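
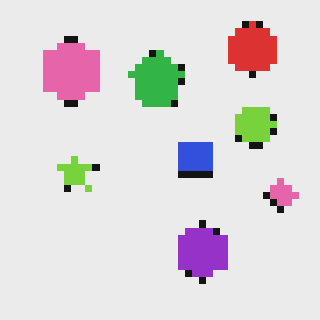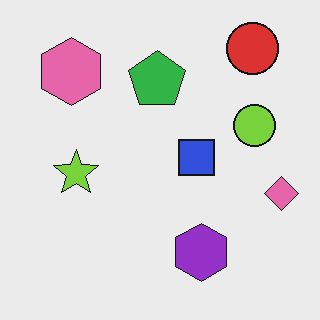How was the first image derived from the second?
This is the original image pixelated into visible square blocks.

Shapes are reduced to large square blocks; fine edges and outlines are lost — a downscale-then-upscale (mosaic) effect.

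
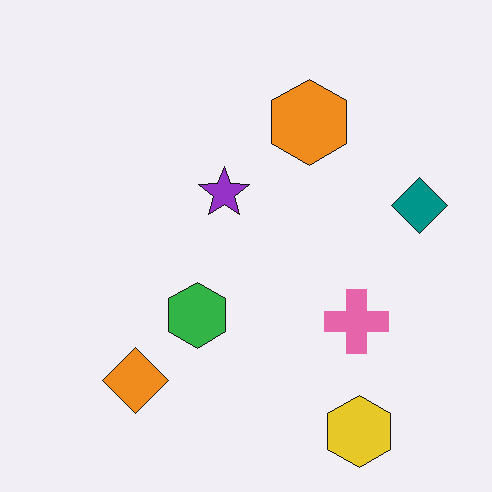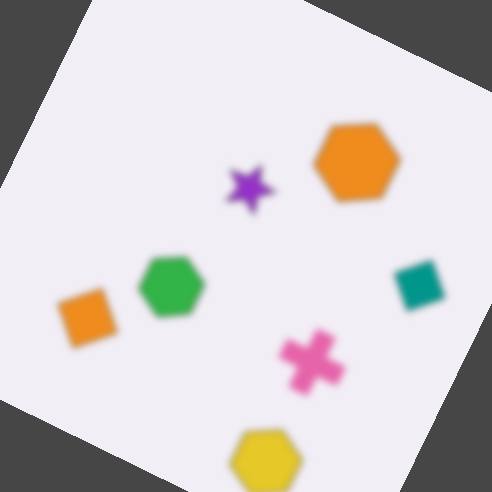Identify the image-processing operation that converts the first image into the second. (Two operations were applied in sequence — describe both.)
The second image is the first moderately blurred, then rotated clockwise by a moderate amount.

Shape edges and outlines are uniformly softened across the whole image. Every shape is tilted by the same angle and the image corners show triangular fill wedges — a whole-image rotation by a non-right angle.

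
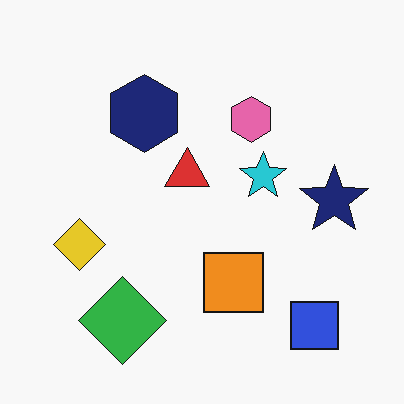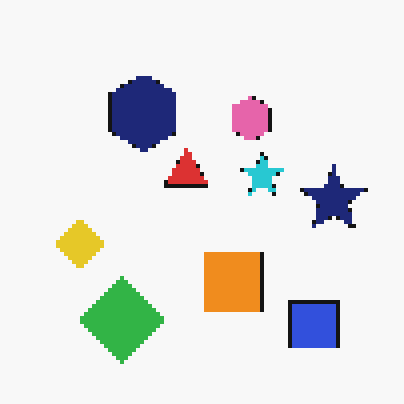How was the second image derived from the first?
It was lightly pixelated (a mild mosaic effect).

Shapes are reduced to large square blocks; fine edges and outlines are lost — a downscale-then-upscale (mosaic) effect.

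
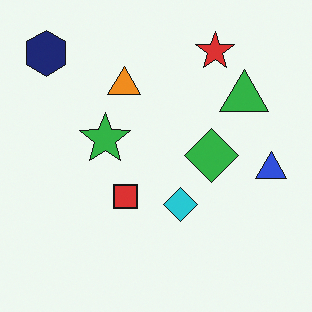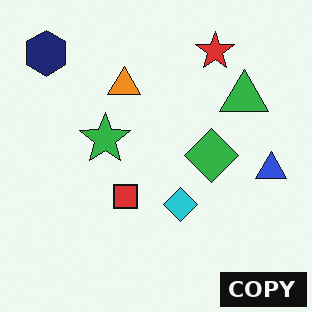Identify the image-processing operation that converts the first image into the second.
The image was watermarked with the text "COPY" in the lower-right corner.

A dark label reading "COPY" appears in the lower-right corner.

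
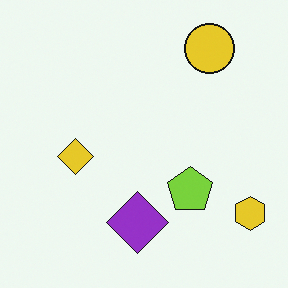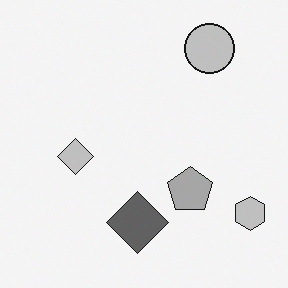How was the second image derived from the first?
The second image is the first converted to grayscale.

All color is removed — every shape is now a shade of grey.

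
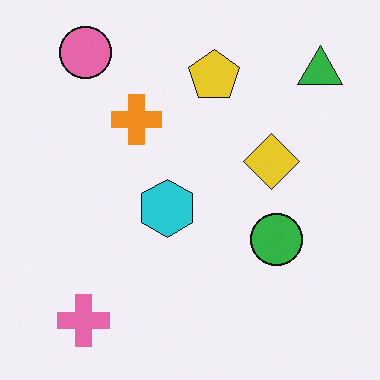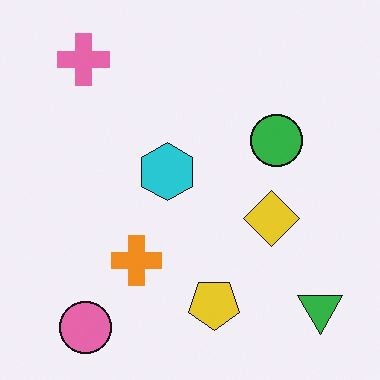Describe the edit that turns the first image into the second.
This is the original image flipped vertically (top ↔ bottom).

The pink circle is in the top-left of the first image and the bottom-left of the second — shapes on opposite sides of the horizontal midline have swapped in a mirror flip.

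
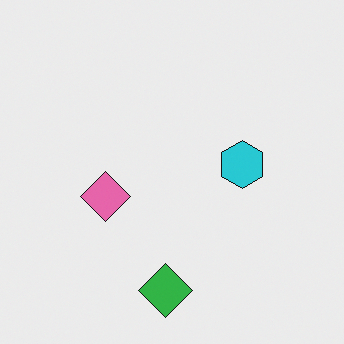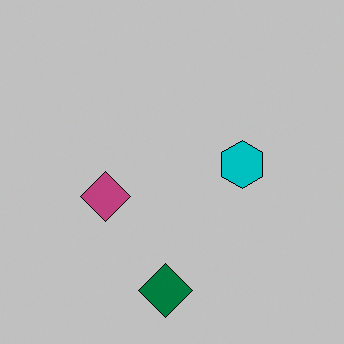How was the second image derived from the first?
The transformation is: aggressively posterized.

Each flat color has snapped to a coarser quantized level — most visibly, the near-white background has dropped to a flat grey.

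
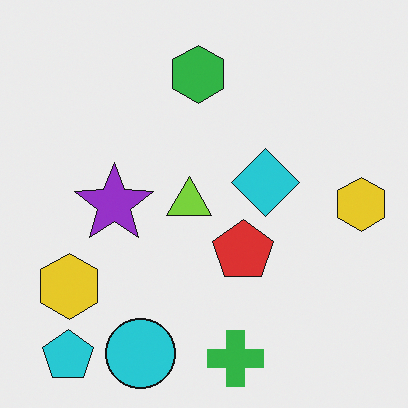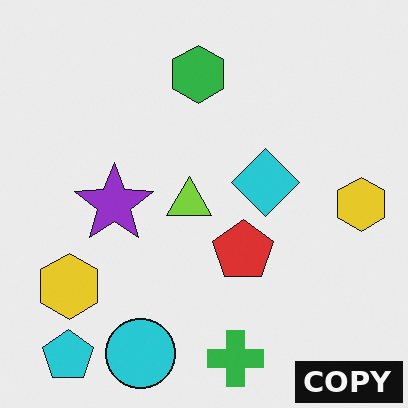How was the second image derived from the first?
The transformation is: watermarked with the text "COPY" in the lower-right corner.

A dark label reading "COPY" appears in the lower-right corner.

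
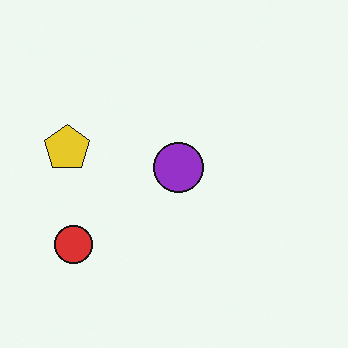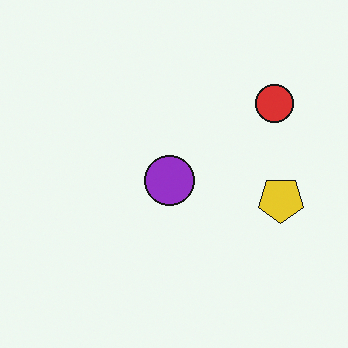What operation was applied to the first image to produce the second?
Rotated 180°.

The red circle sits in the bottom-left of the first image and the top-right of the second — consistent with a whole-image 180° rotation.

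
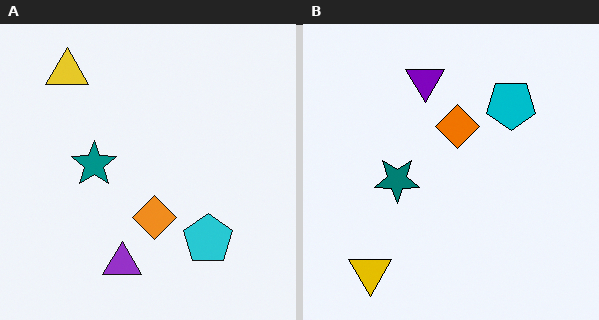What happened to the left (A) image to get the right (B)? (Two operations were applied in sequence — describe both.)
The image was given slightly increased contrast, then flipped vertically (top ↔ bottom).

Tones are pushed away from mid-grey across the whole image — a global contrast change. The yellow triangle is in the top-left of the left (A) image and the bottom-left of the right (B) — shapes on opposite sides of the horizontal midline have swapped in a mirror flip.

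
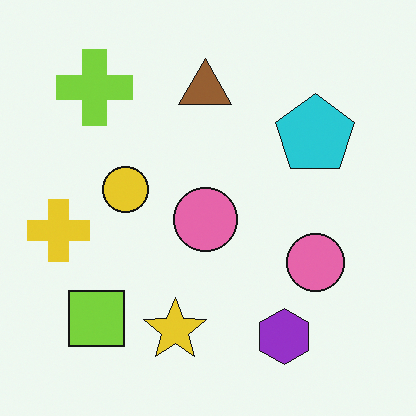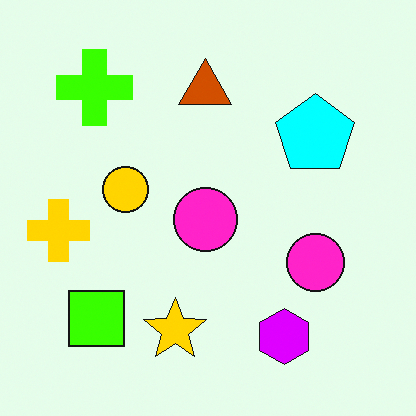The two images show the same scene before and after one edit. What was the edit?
It was made much more vivid (saturation change).

All colors are more vivid — a global saturation change.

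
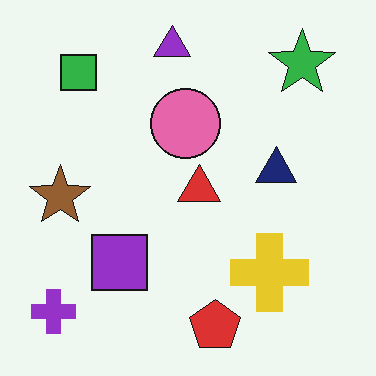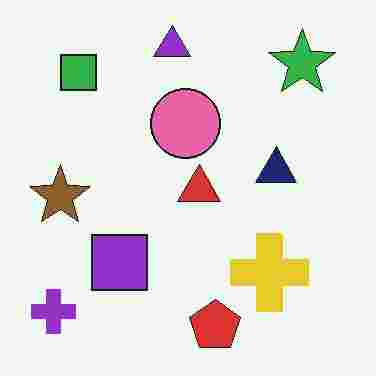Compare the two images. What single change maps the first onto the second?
The second image is the first degraded with heavy JPEG compression.

Blocky 8×8 compression artifacts appear around shape edges and the flat background shows ringing — characteristic JPEG degradation.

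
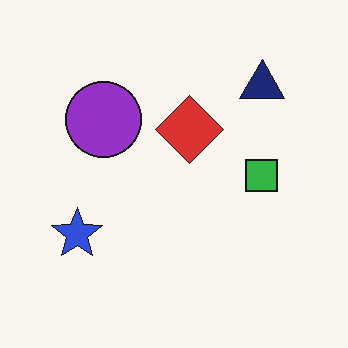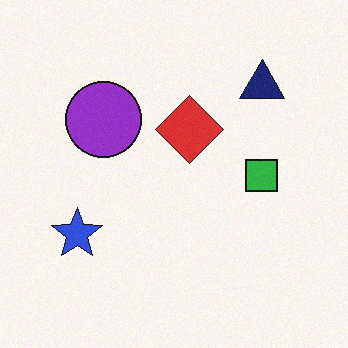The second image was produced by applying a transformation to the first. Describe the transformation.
It was degraded with subtle gaussian noise.

Random speckle covers the whole image, including the flat background.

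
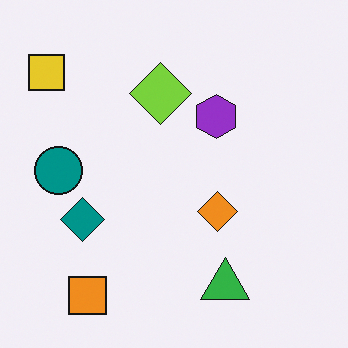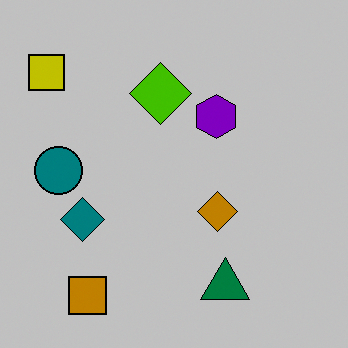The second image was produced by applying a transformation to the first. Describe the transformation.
The second image is the first aggressively posterized.

Each flat color has snapped to a coarser quantized level — most visibly, the near-white background has dropped to a flat grey.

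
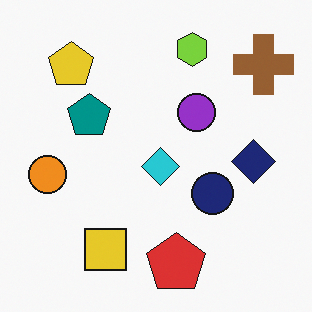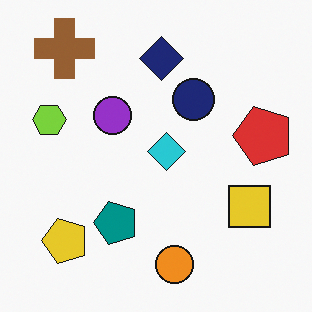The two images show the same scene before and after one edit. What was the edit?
The transformation is: rotated 90° counter-clockwise.

The brown cross sits in the top-right of the first image and the top-left of the second — consistent with a whole-image 90° counter-clockwise rotation.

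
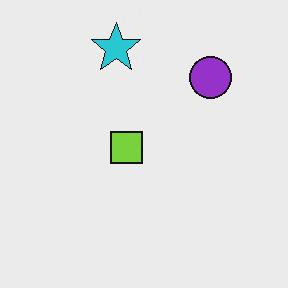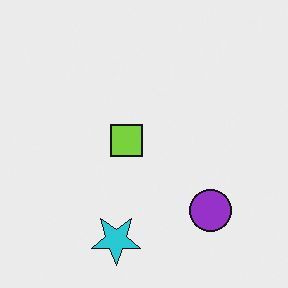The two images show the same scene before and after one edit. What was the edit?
The transformation is: flipped vertically (top ↔ bottom).

The cyan star is in the top of the first image and the bottom of the second — shapes on opposite sides of the horizontal midline have swapped in a mirror flip.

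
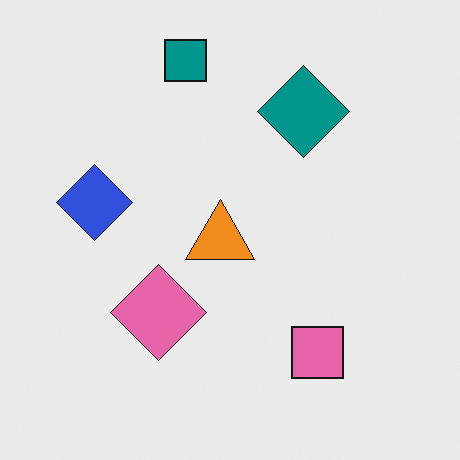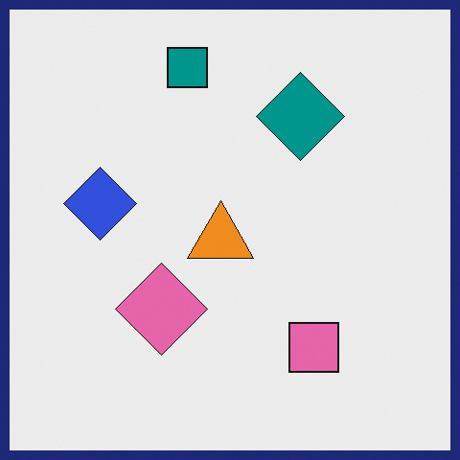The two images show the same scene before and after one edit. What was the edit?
Framed with a navy border.

A solid navy frame runs around the edge of the second image, with the content slightly shrunk inside it.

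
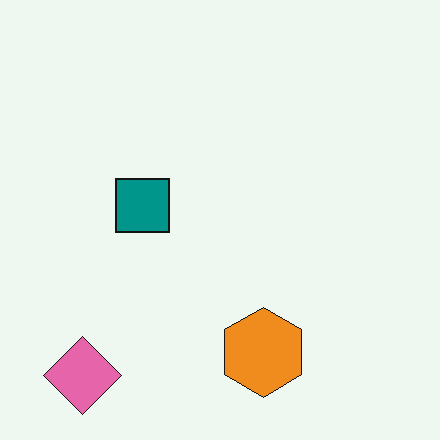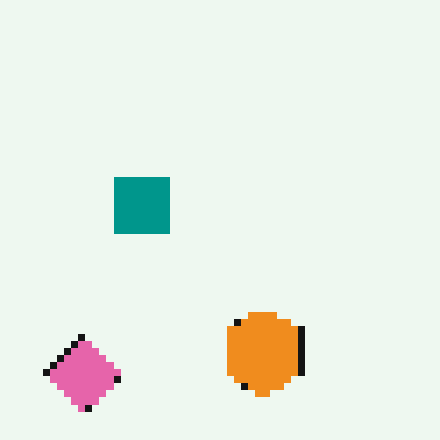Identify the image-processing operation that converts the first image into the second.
The transformation is: pixelated into visible square blocks.

Shapes are reduced to large square blocks; fine edges and outlines are lost — a downscale-then-upscale (mosaic) effect.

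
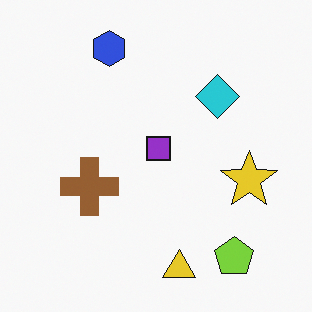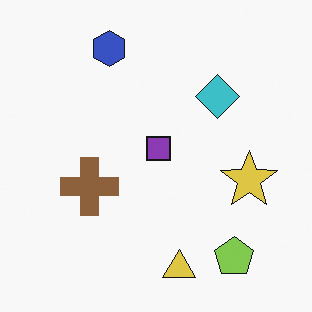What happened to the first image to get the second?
The transformation is: slightly desaturated.

All colors are more muted and greyish — a global saturation change.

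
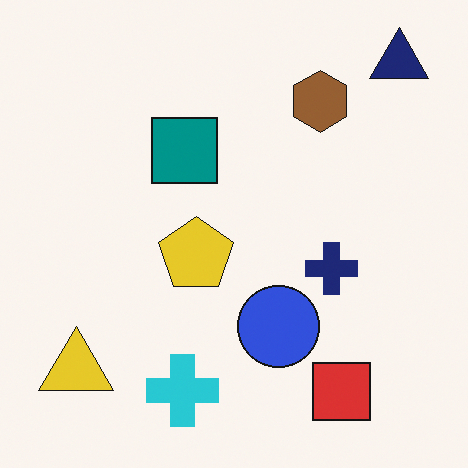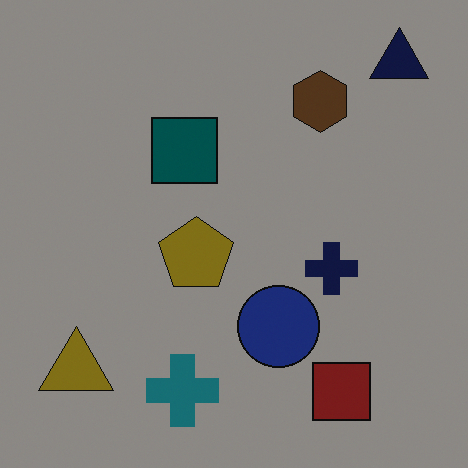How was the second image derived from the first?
The image was substantially darkened.

Every pixel — background and shapes alike — is uniformly darkened.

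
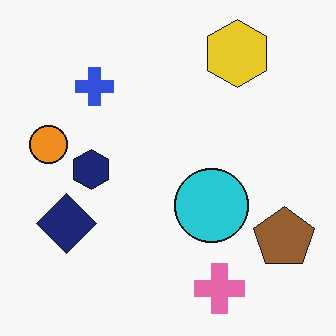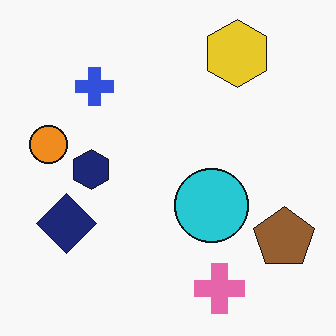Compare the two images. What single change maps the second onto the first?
The first image is the second JPEG-compressed with visible artifacts.

Blocky 8×8 compression artifacts appear around shape edges and the flat background shows ringing — characteristic JPEG degradation.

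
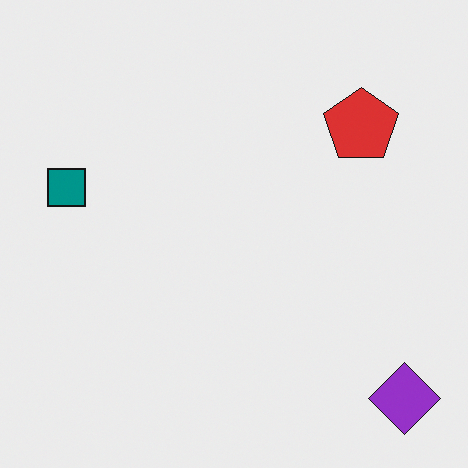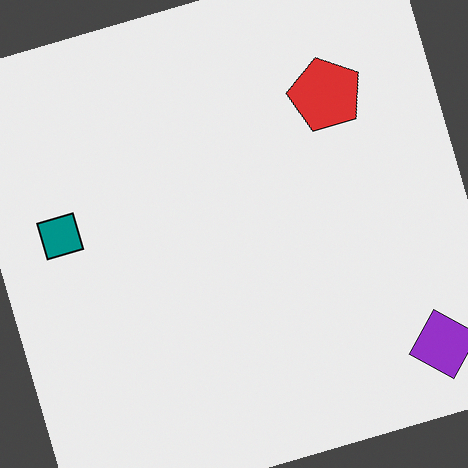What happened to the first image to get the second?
The transformation is: rotated counter-clockwise by a moderate amount.

Every shape is tilted by the same angle and the image corners show triangular fill wedges — a whole-image rotation by a non-right angle.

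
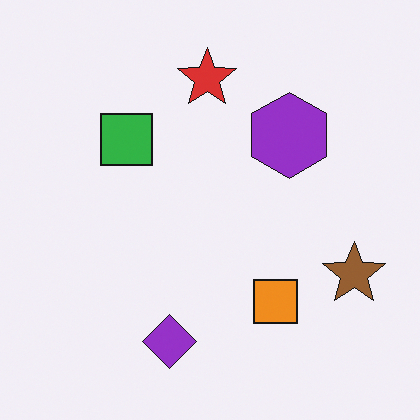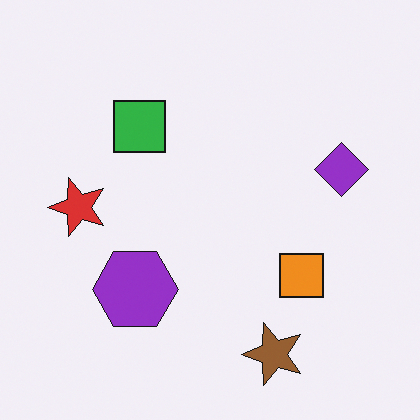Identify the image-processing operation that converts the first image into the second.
This is the original image transposed (reflected across the top-left ↔ bottom-right diagonal).

Shapes have swapped their row and column positions — what was in the top-right is now in the bottom-left — a diagonal reflection.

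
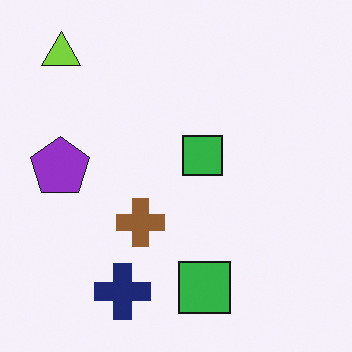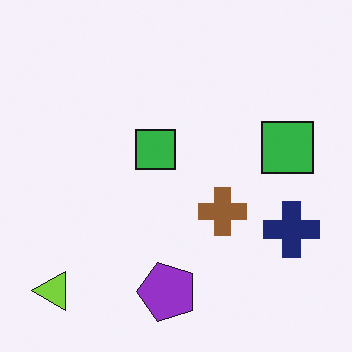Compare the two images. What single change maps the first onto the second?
The image was rotated 90° counter-clockwise.

The lime triangle sits in the top-left of the first image and the bottom-left of the second — consistent with a whole-image 90° counter-clockwise rotation.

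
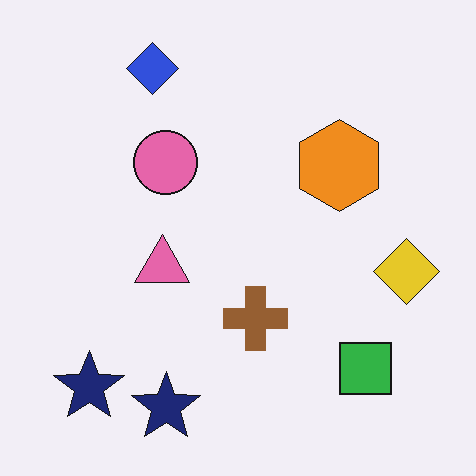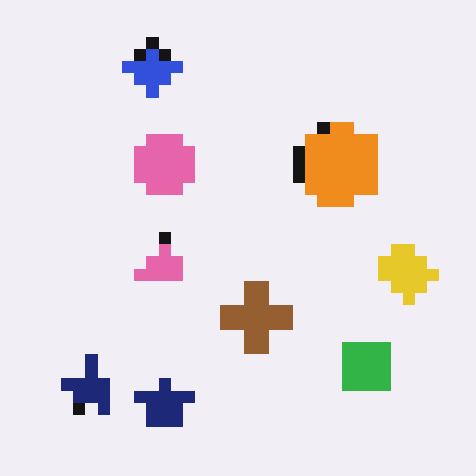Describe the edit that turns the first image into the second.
This is the original image coarsely pixelated.

Shapes are reduced to large square blocks; fine edges and outlines are lost — a downscale-then-upscale (mosaic) effect.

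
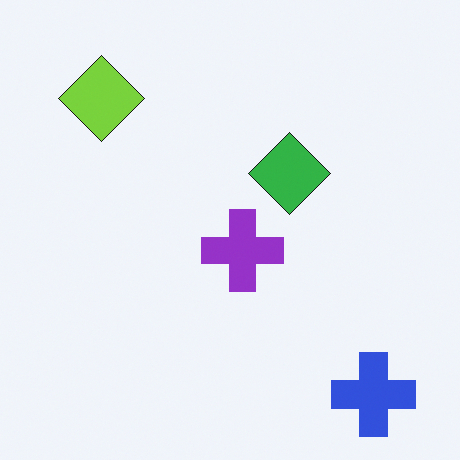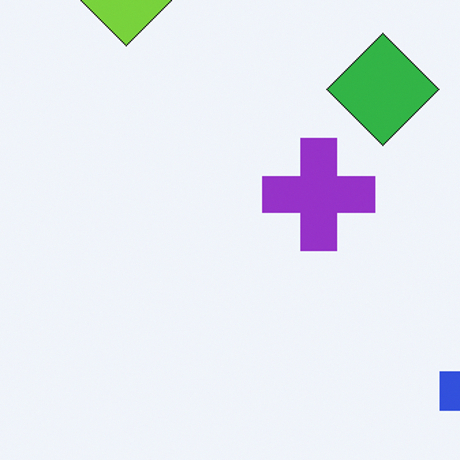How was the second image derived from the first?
Cropped to a modestly smaller region and rescaled.

The visible shapes are larger and the field of view is narrower; shapes near the original edges may be partly or wholly outside the frame — a crop-and-rescale.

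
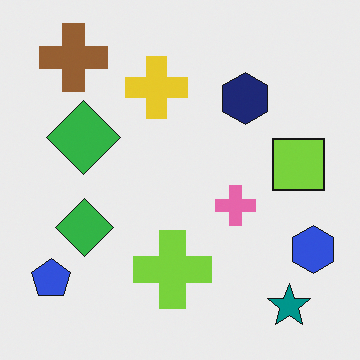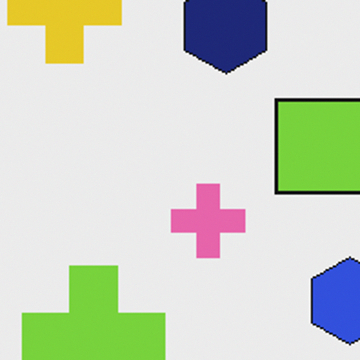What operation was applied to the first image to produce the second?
The transformation is: cropped tightly and scaled back up.

The visible shapes are larger and the field of view is narrower; shapes near the original edges may be partly or wholly outside the frame — a crop-and-rescale.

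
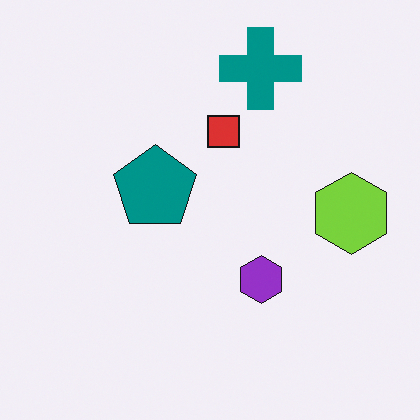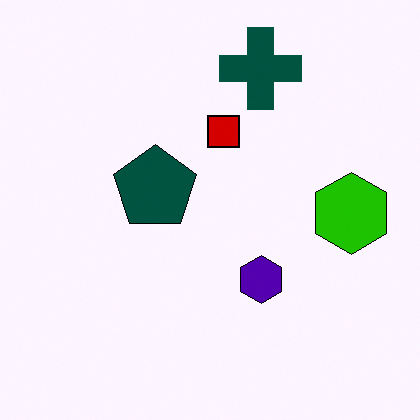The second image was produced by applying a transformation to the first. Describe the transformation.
The second image is the first given much higher contrast.

Tones are pushed away from mid-grey across the whole image — a global contrast change.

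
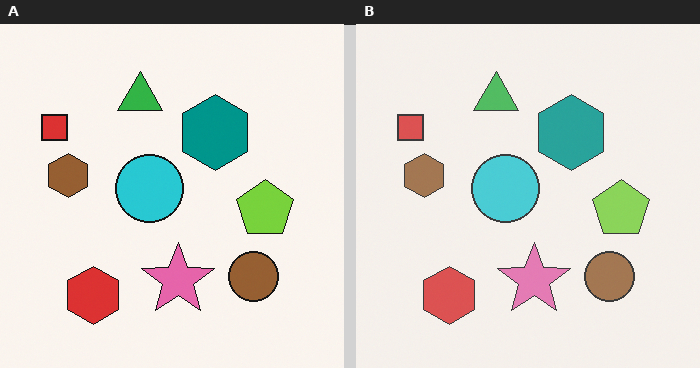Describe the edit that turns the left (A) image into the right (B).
Given slightly reduced contrast.

Tones are pushed toward mid-grey across the whole image — a global contrast change.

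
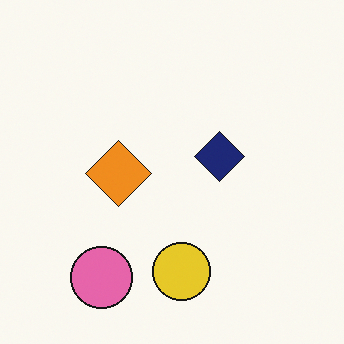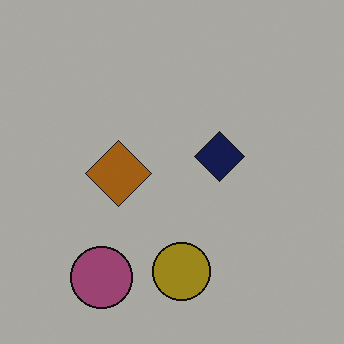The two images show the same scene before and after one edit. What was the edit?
This is the original image noticeably darkened.

Every pixel — background and shapes alike — is uniformly darkened.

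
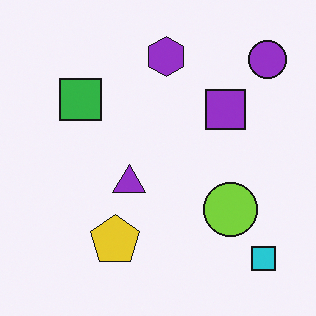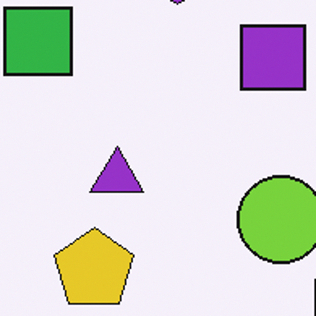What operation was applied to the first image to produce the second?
The image was cropped to a noticeably smaller region and rescaled.

The visible shapes are larger and the field of view is narrower; shapes near the original edges may be partly or wholly outside the frame — a crop-and-rescale.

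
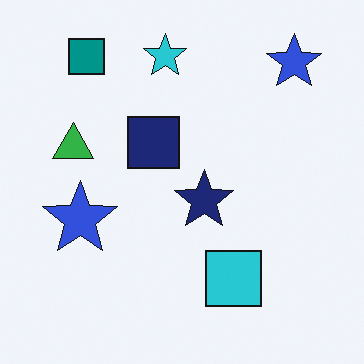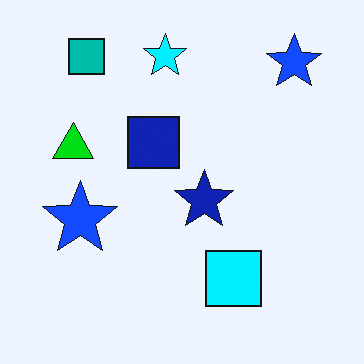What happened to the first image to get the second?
This is the original image made much more vivid (saturation change).

All colors are more vivid — a global saturation change.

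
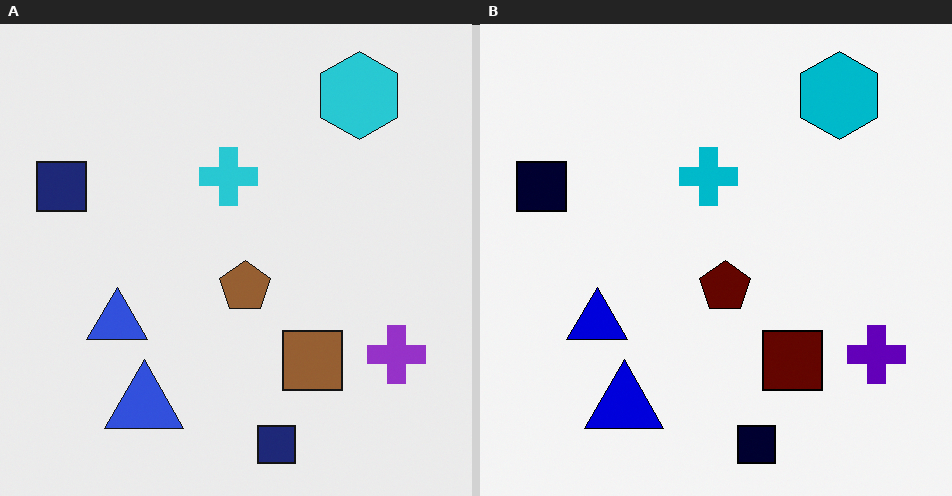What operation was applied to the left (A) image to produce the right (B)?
This is the original image boosted in contrast.

Tones are pushed away from mid-grey across the whole image — a global contrast change.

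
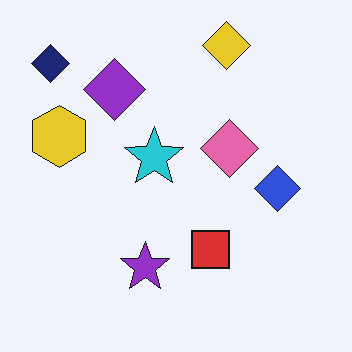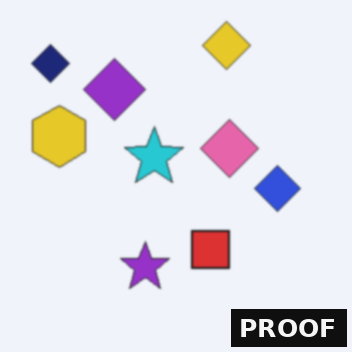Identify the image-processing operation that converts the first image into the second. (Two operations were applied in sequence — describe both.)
The second image is the first lightly blurred, then watermarked with the text "PROOF" in the lower-right corner.

Shape edges and outlines are uniformly softened across the whole image. A dark label reading "PROOF" appears in the lower-right corner.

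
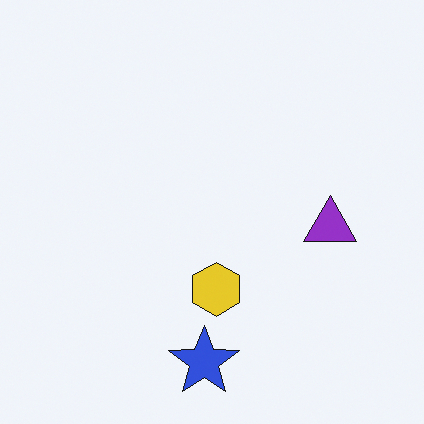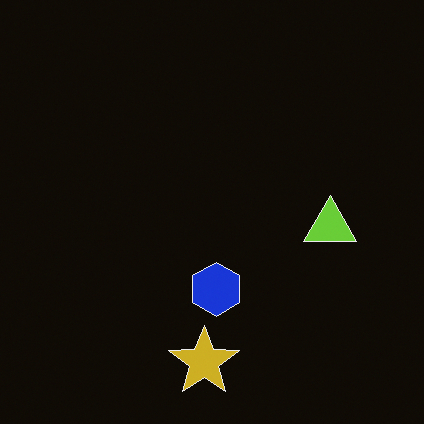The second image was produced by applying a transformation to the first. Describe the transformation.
The transformation is: color-inverted (negative).

The light background has become dark and every shape's color is its complement — a photographic negative.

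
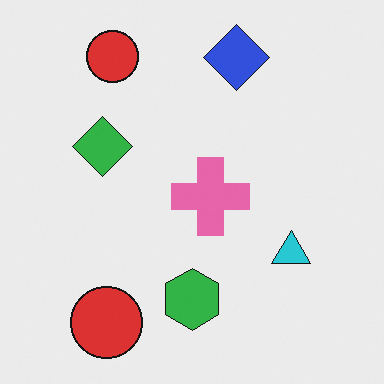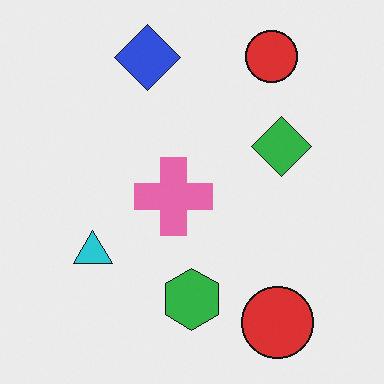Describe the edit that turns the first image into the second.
The transformation is: flipped horizontally (left ↔ right).

The cyan triangle is in the right of the first image and the left of the second — shapes on opposite sides of the vertical midline have swapped in a mirror flip.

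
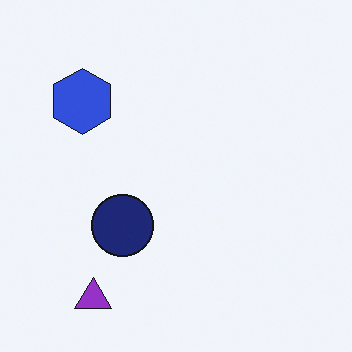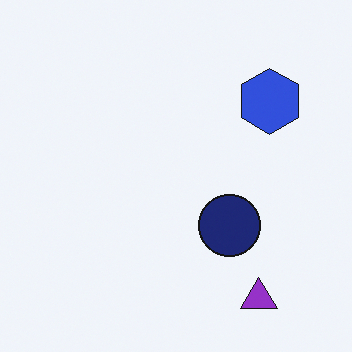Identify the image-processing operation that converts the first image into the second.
Flipped horizontally (left ↔ right).

The blue hexagon is in the top-left of the first image and the top-right of the second — shapes on opposite sides of the vertical midline have swapped in a mirror flip.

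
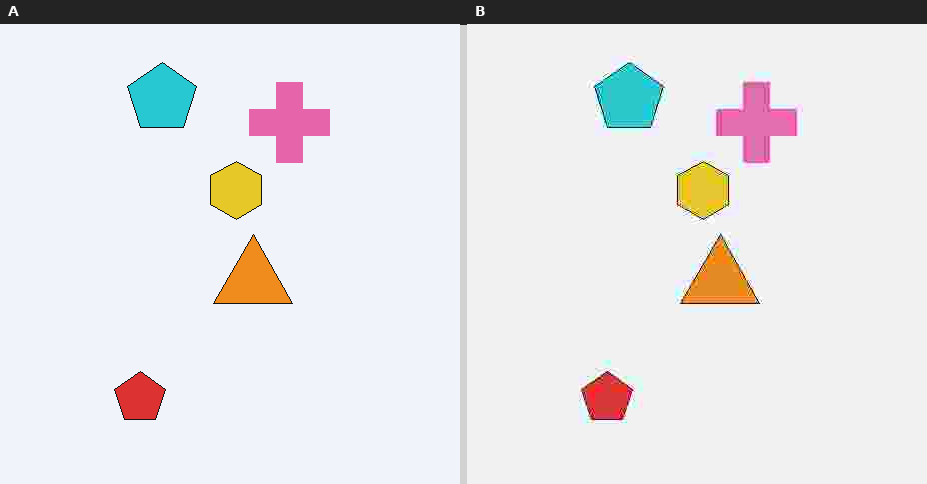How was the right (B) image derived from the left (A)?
The transformation is: heavily JPEG-compressed with obvious blocking artifacts.

Blocky 8×8 compression artifacts appear around shape edges and the flat background shows ringing — characteristic JPEG degradation.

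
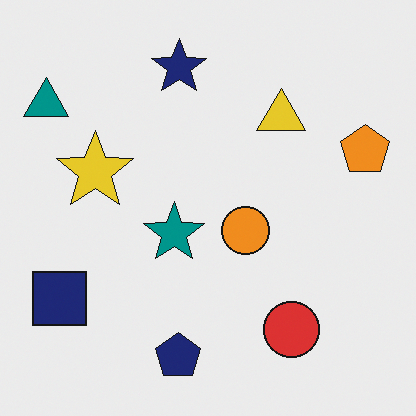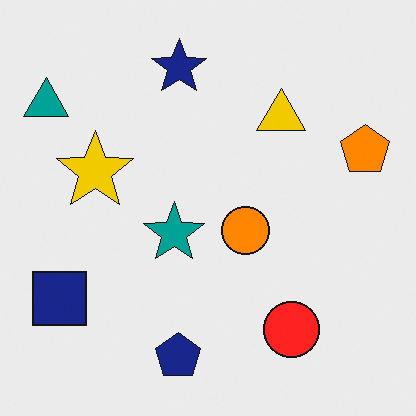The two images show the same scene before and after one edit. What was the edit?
This is the original image slightly oversaturated.

All colors are more vivid — a global saturation change.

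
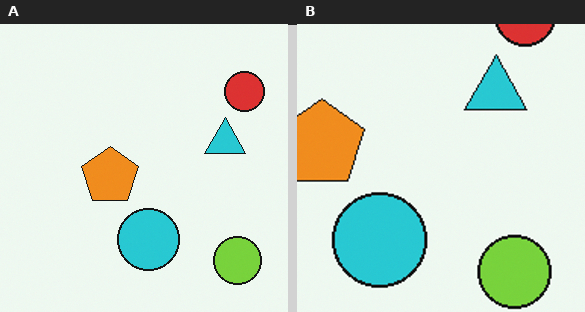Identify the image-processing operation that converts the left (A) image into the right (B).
This is the original image cropped slightly and scaled back up.

The visible shapes are larger and the field of view is narrower; shapes near the original edges may be partly or wholly outside the frame — a crop-and-rescale.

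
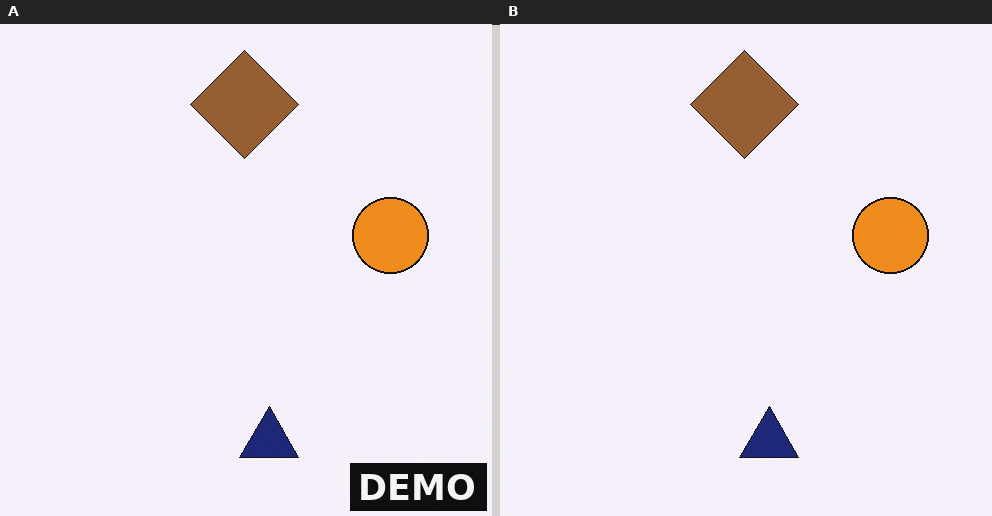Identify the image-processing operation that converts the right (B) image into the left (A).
This is the original image watermarked with the text "DEMO" in the lower-right corner.

A dark label reading "DEMO" appears in the lower-right corner.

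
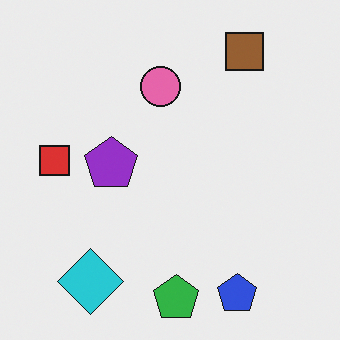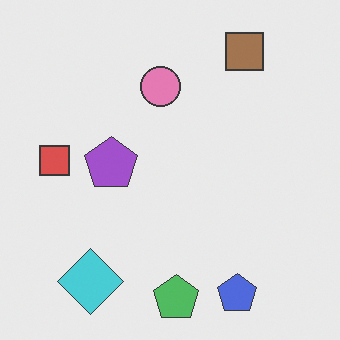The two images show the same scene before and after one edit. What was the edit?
This is the original image given slightly reduced contrast.

Tones are pushed toward mid-grey across the whole image — a global contrast change.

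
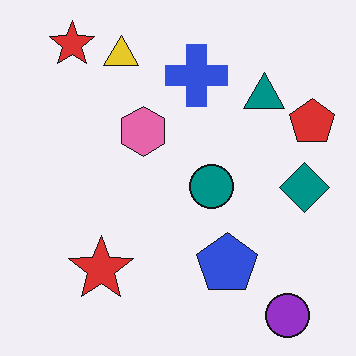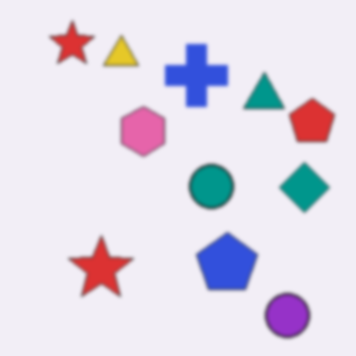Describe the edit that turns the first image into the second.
The image was lightly blurred.

Shape edges and outlines are uniformly softened across the whole image.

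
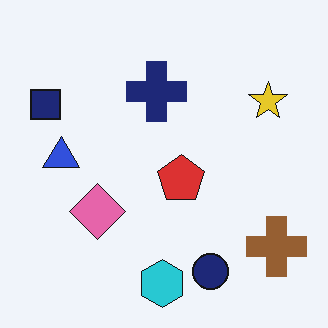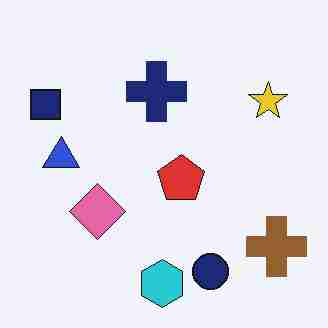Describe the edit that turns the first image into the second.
The image was degraded with heavy JPEG compression.

Blocky 8×8 compression artifacts appear around shape edges and the flat background shows ringing — characteristic JPEG degradation.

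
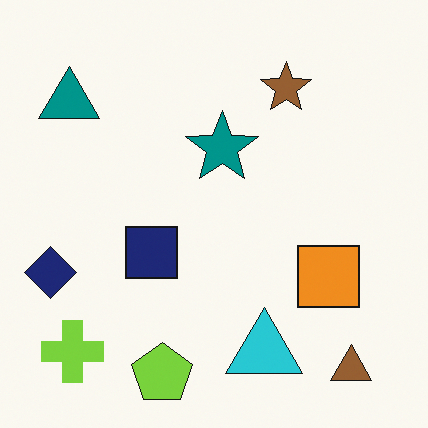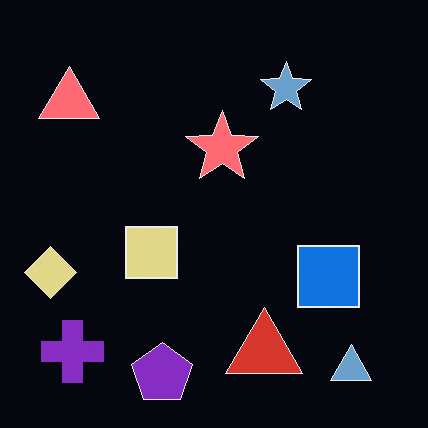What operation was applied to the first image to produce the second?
The transformation is: color-inverted (negative).

The light background has become dark and every shape's color is its complement — a photographic negative.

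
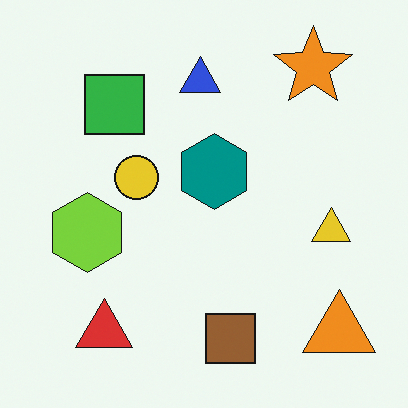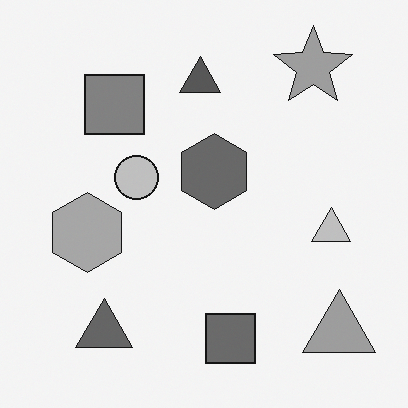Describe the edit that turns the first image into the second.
The second image is the first converted to grayscale.

All color is removed — every shape is now a shade of grey.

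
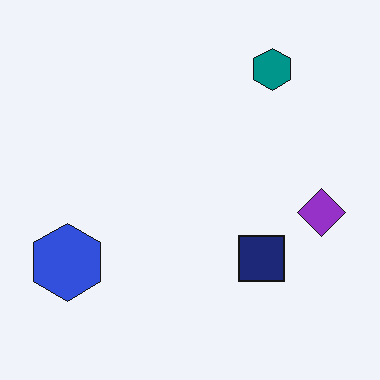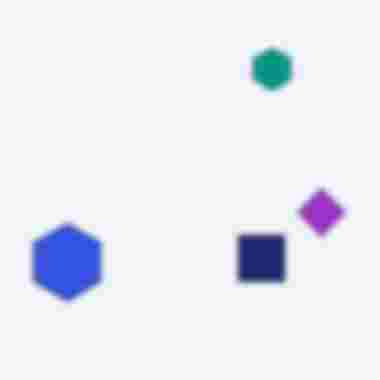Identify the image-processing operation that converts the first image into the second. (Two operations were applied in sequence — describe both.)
The second image is the first noticeably gaussian-blurred, then degraded with heavy JPEG compression.

Shape edges and outlines are uniformly softened across the whole image. Blocky 8×8 compression artifacts appear around shape edges and the flat background shows ringing — characteristic JPEG degradation.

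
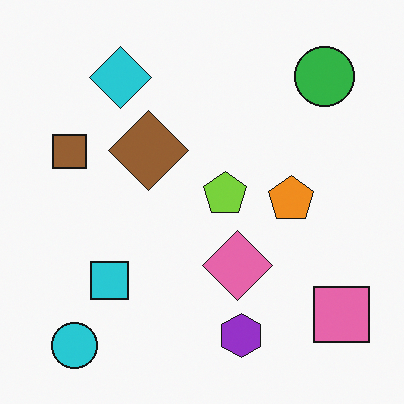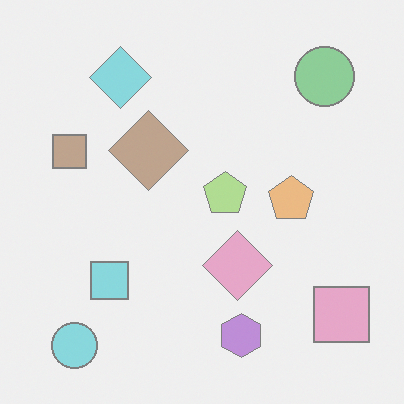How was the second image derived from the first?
The second image is the first given much lower contrast.

Tones are pushed toward mid-grey across the whole image — a global contrast change.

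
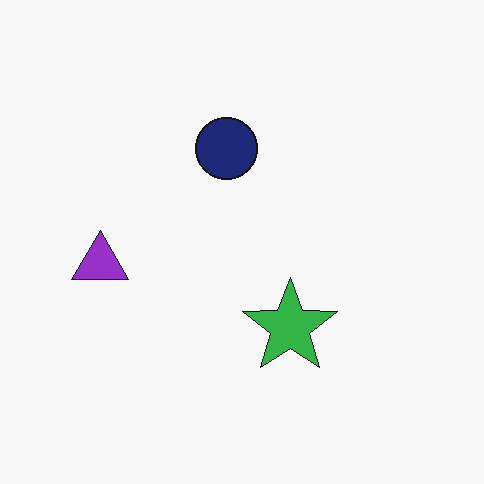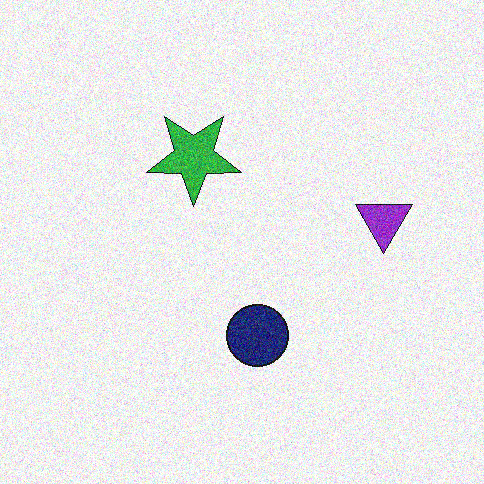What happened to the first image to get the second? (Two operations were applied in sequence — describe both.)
Rotated 180°, then degraded with moderate additive noise.

The purple triangle sits in the left of the first image and the right of the second — consistent with a whole-image 180° rotation. Random speckle covers the whole image, including the flat background.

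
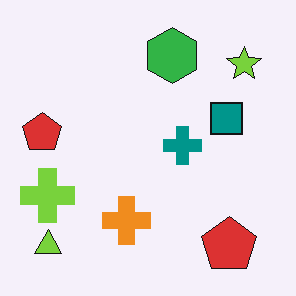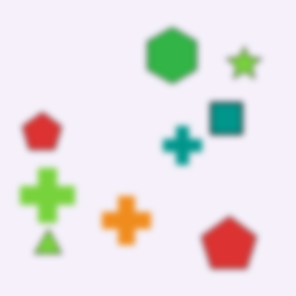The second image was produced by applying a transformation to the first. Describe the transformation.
This is the original image noticeably gaussian-blurred.

Shape edges and outlines are uniformly softened across the whole image.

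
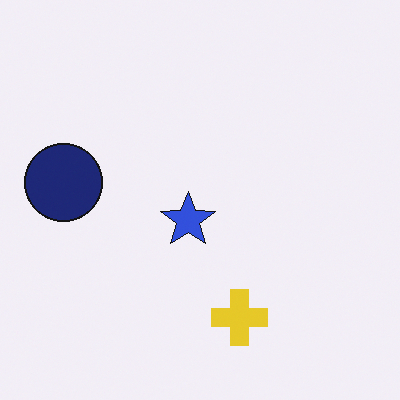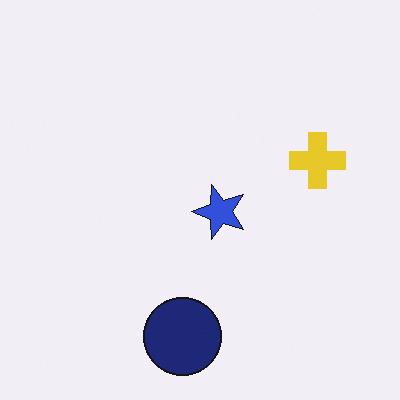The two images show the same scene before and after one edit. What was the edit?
It was rotated 90° counter-clockwise.

The navy circle sits in the left of the first image and the bottom of the second — consistent with a whole-image 90° counter-clockwise rotation.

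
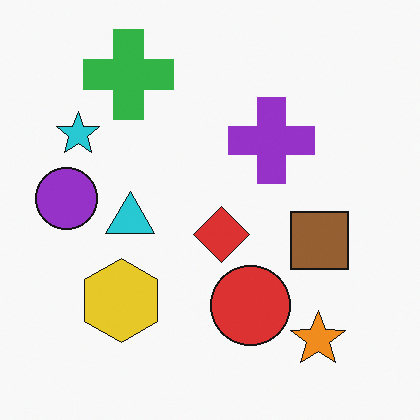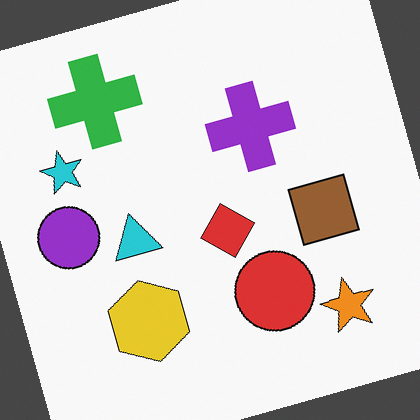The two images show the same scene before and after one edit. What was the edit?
It was rotated counter-clockwise by a clearly visible amount.

Every shape is tilted by the same angle and the image corners show triangular fill wedges — a whole-image rotation by a non-right angle.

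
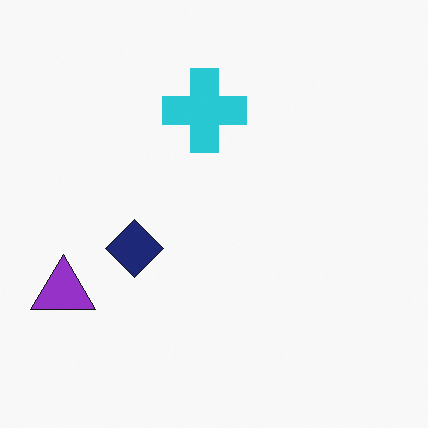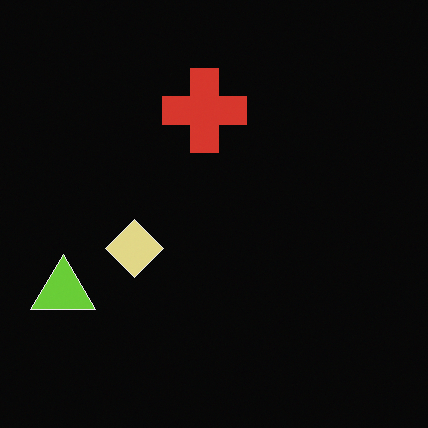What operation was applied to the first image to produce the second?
The transformation is: color-inverted (negative).

The light background has become dark and every shape's color is its complement — a photographic negative.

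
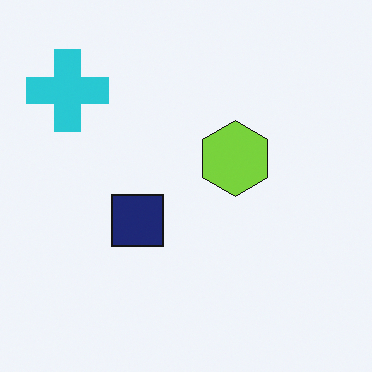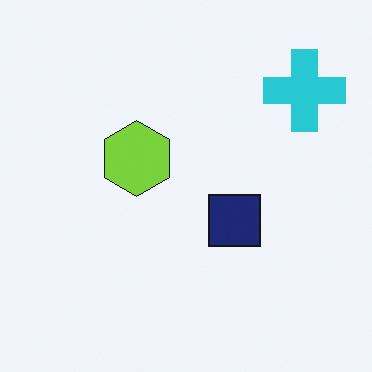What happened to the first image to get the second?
The second image is the first flipped horizontally (left ↔ right).

The cyan cross is in the top-left of the first image and the top-right of the second — shapes on opposite sides of the vertical midline have swapped in a mirror flip.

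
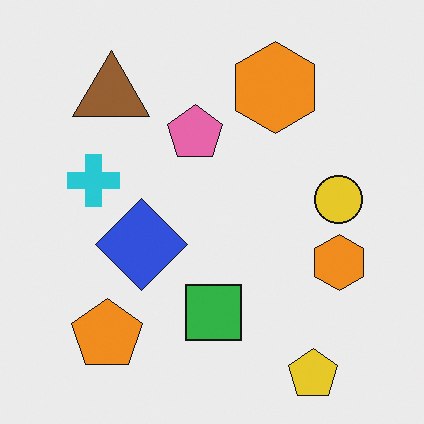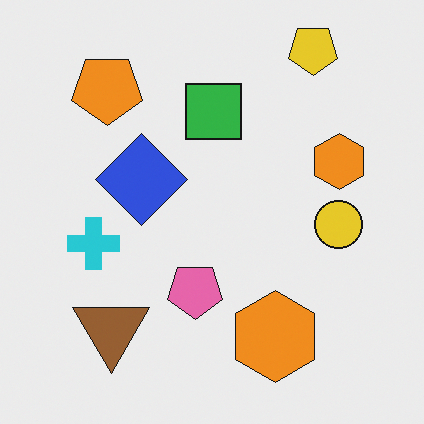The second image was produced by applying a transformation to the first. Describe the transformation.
The second image is the first flipped vertically (top ↔ bottom).

The yellow pentagon is in the bottom-right of the first image and the top-right of the second — shapes on opposite sides of the horizontal midline have swapped in a mirror flip.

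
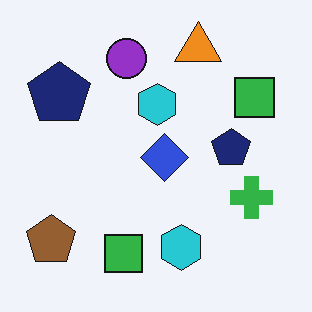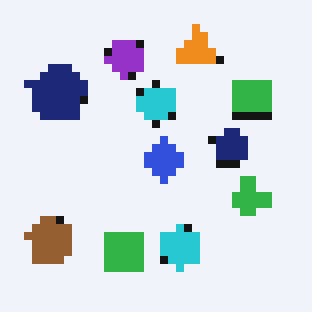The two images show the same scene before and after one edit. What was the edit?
It was moderately pixelated.

Shapes are reduced to large square blocks; fine edges and outlines are lost — a downscale-then-upscale (mosaic) effect.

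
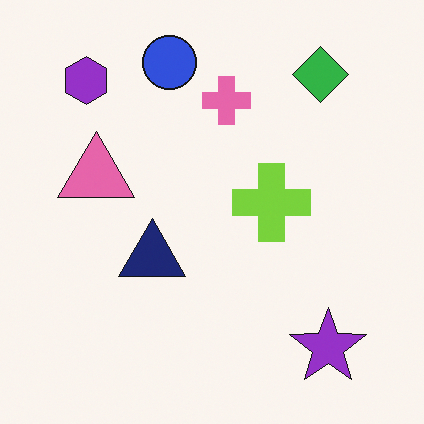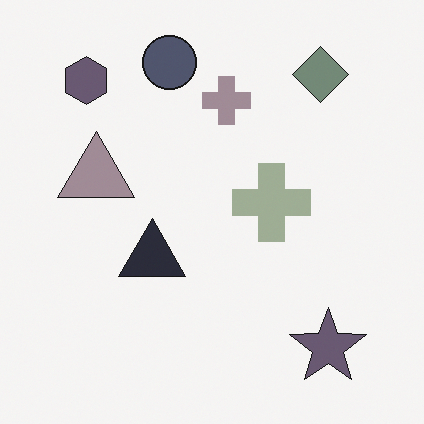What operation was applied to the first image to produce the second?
The second image is the first made much more muted (saturation change).

All colors are more muted and greyish — a global saturation change.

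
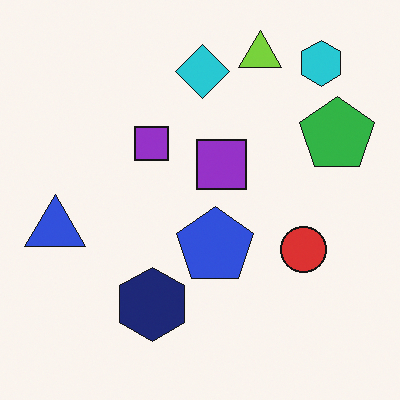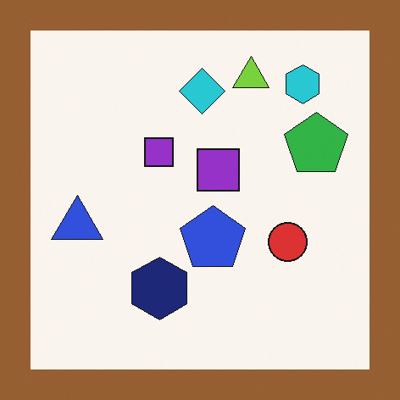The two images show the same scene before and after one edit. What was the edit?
The second image is the first framed with a brown border.

A solid brown frame runs around the edge of the second image, with the content slightly shrunk inside it.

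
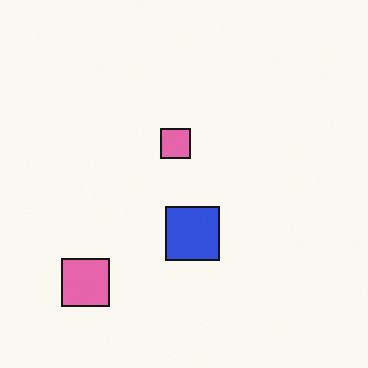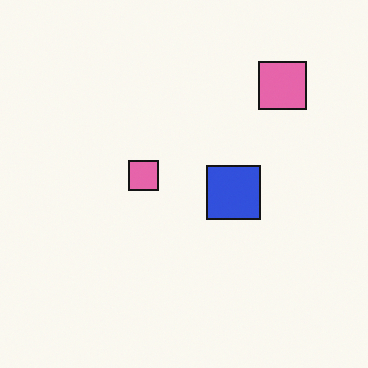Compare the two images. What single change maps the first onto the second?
The image was transposed (reflected across the top-left ↔ bottom-right diagonal).

Shapes have swapped their row and column positions — what was in the top-right is now in the bottom-left — a diagonal reflection.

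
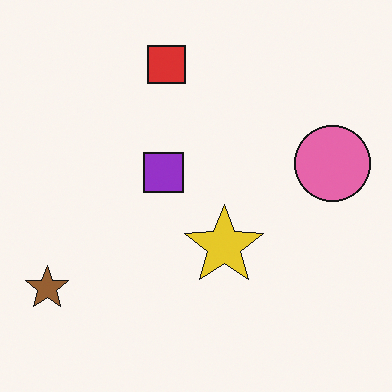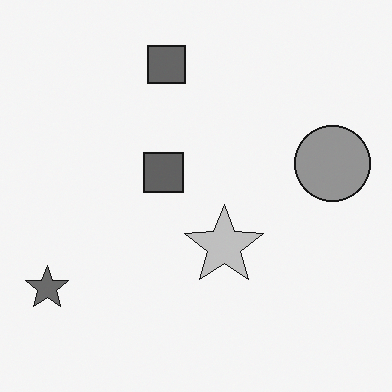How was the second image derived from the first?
The image was converted to grayscale.

All color is removed — every shape is now a shade of grey.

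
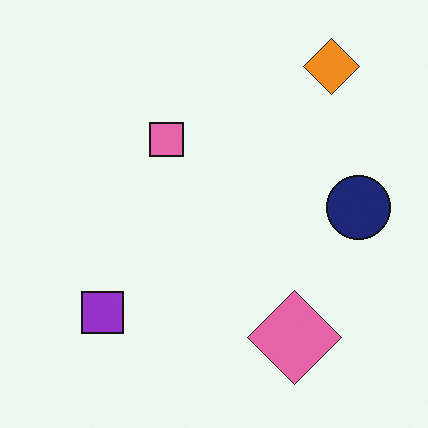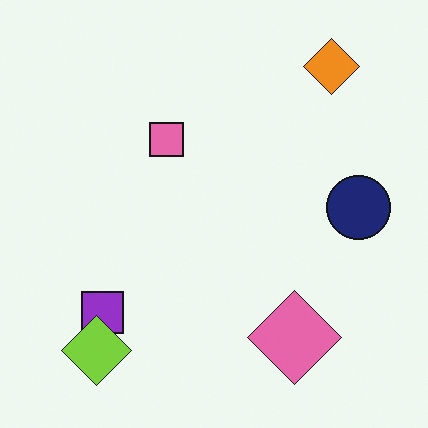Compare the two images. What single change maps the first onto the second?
It was overlaid with an additional lime diamond.

A lime diamond appears in the second image that is absent from the first.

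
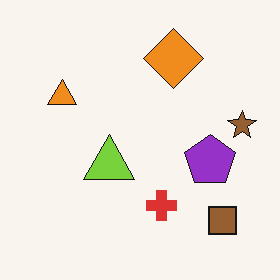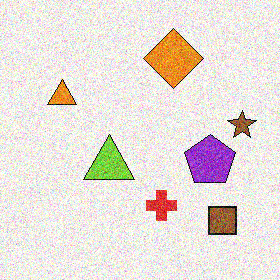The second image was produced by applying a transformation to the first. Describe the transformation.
Degraded with heavy additive noise.

Random speckle covers the whole image, including the flat background.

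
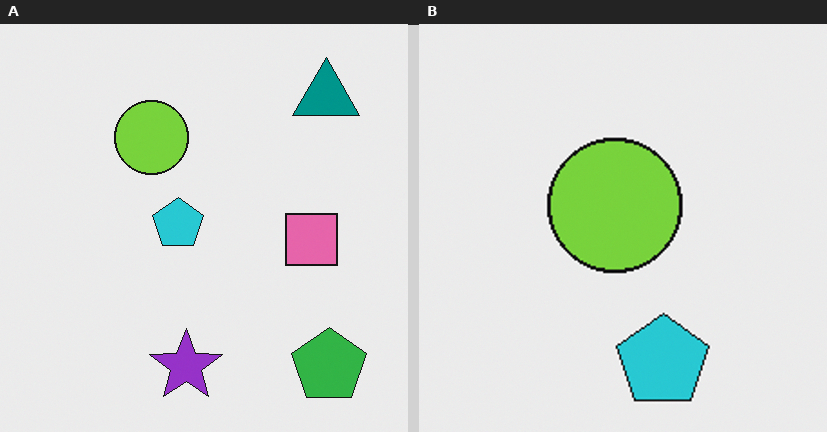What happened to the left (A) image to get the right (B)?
This is the original image cropped to a noticeably smaller region and rescaled.

The visible shapes are larger and the field of view is narrower; shapes near the original edges may be partly or wholly outside the frame — a crop-and-rescale.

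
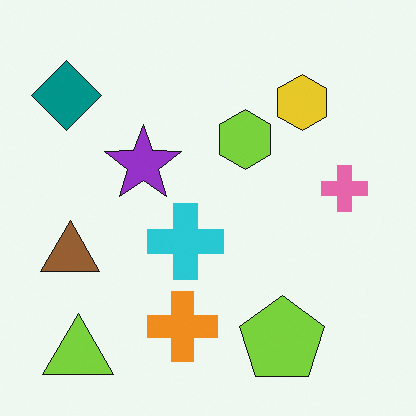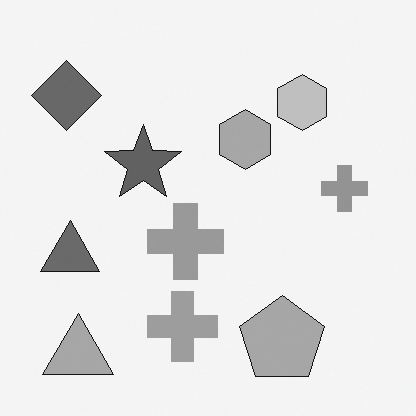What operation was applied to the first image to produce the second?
The transformation is: converted to grayscale.

All color is removed — every shape is now a shade of grey.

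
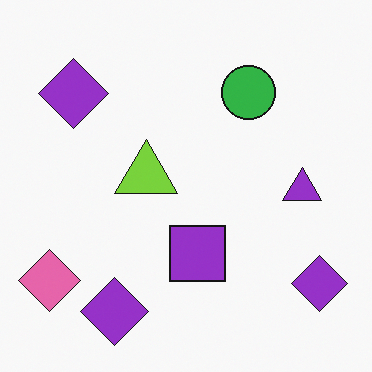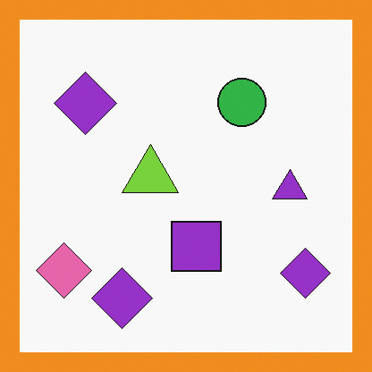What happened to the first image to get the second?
The image was framed with a orange border.

A solid orange frame runs around the edge of the second image, with the content slightly shrunk inside it.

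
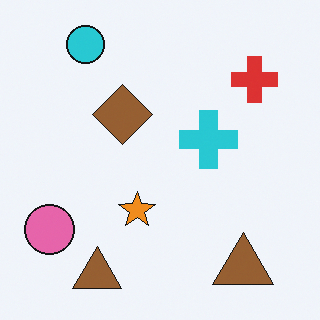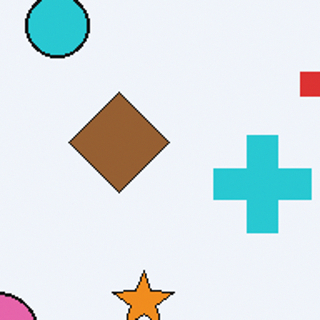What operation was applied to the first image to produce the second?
The transformation is: cropped to a noticeably smaller region and rescaled.

The visible shapes are larger and the field of view is narrower; shapes near the original edges may be partly or wholly outside the frame — a crop-and-rescale.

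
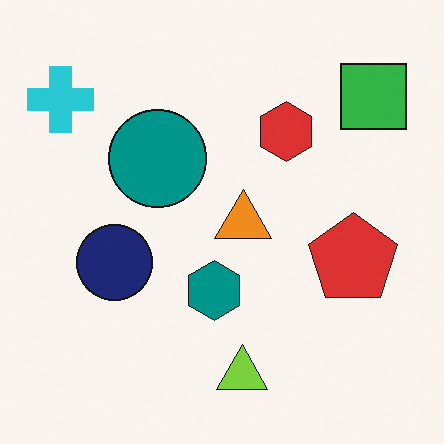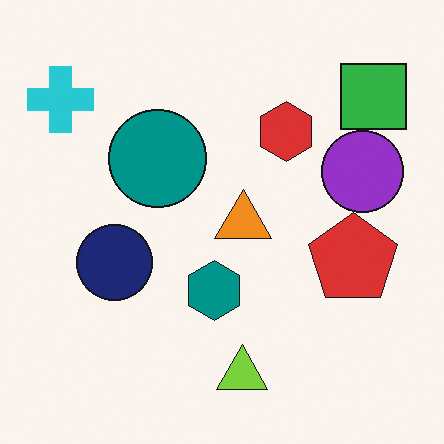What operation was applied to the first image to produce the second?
This is the original image overlaid with an additional purple circle.

A purple circle appears in the second image that is absent from the first.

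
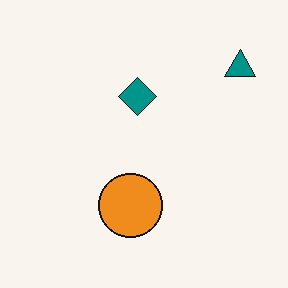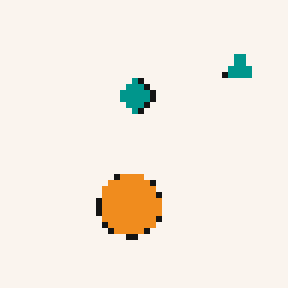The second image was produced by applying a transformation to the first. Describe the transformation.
The transformation is: pixelated into visible square blocks.

Shapes are reduced to large square blocks; fine edges and outlines are lost — a downscale-then-upscale (mosaic) effect.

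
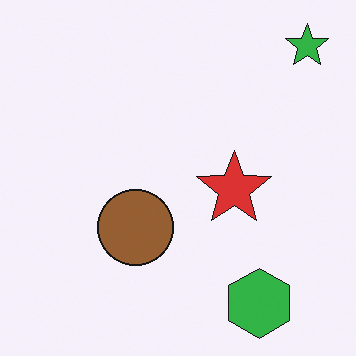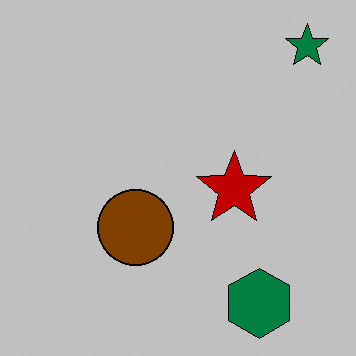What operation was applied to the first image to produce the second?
This is the original image heavily posterized to just a handful of flat colors.

Each flat color has snapped to a coarser quantized level — most visibly, the near-white background has dropped to a flat grey.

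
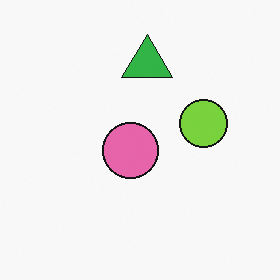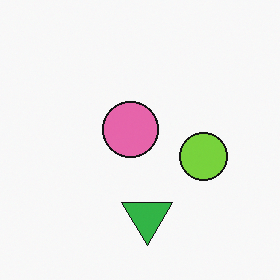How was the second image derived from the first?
The second image is the first flipped vertically (top ↔ bottom).

The green triangle is in the top of the first image and the bottom of the second — shapes on opposite sides of the horizontal midline have swapped in a mirror flip.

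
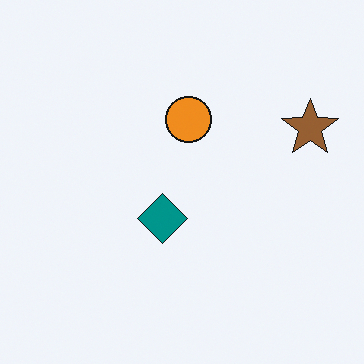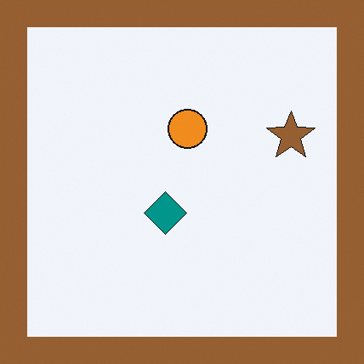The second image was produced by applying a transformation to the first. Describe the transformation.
The second image is the first framed with a brown border.

A solid brown frame runs around the edge of the second image, with the content slightly shrunk inside it.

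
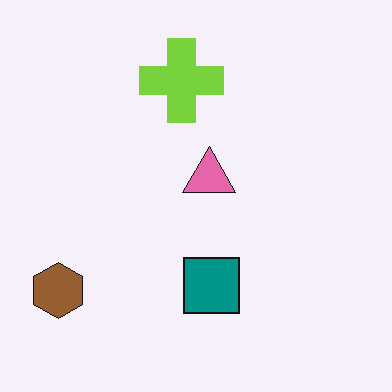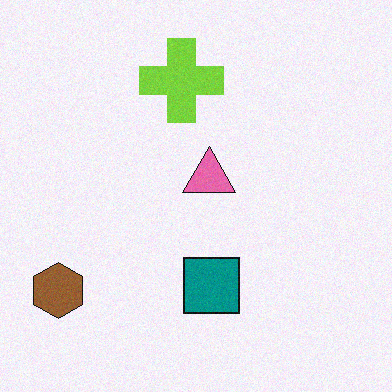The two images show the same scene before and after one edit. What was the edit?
This is the original image degraded with subtle gaussian noise.

Random speckle covers the whole image, including the flat background.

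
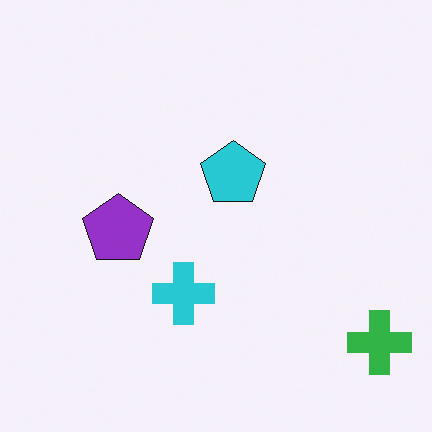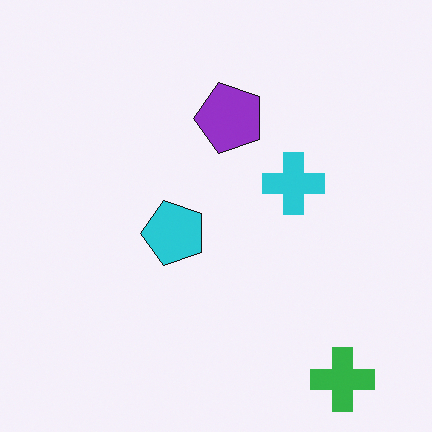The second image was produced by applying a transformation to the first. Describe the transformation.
The second image is the first transposed (reflected across the top-left ↔ bottom-right diagonal).

Shapes have swapped their row and column positions — what was in the top-right is now in the bottom-left — a diagonal reflection.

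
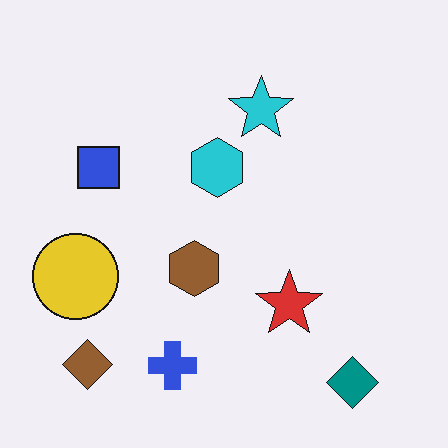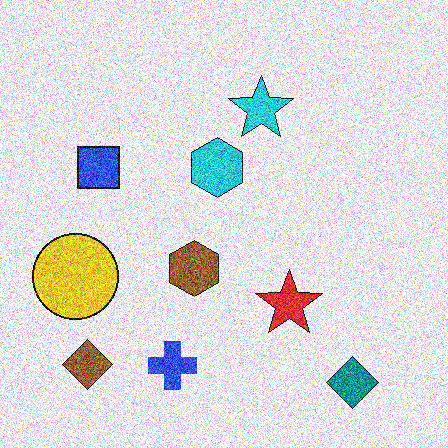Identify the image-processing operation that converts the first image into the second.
This is the original image degraded with heavy additive noise.

Random speckle covers the whole image, including the flat background.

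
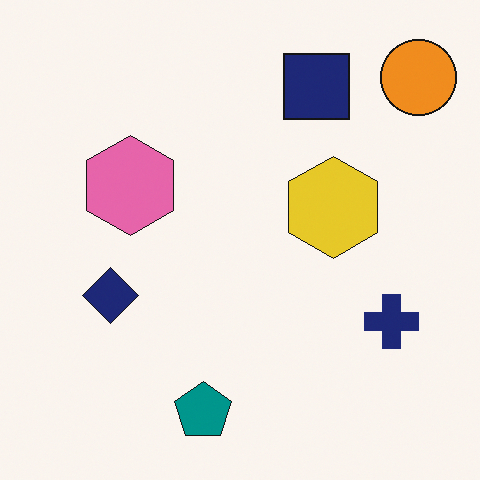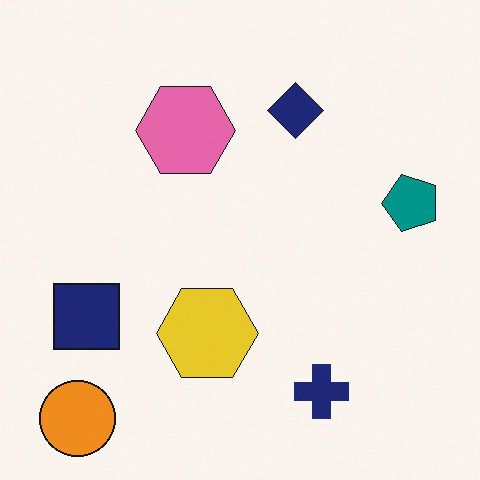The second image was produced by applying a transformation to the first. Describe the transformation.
The transformation is: transposed (reflected across the top-left ↔ bottom-right diagonal).

Shapes have swapped their row and column positions — what was in the top-right is now in the bottom-left — a diagonal reflection.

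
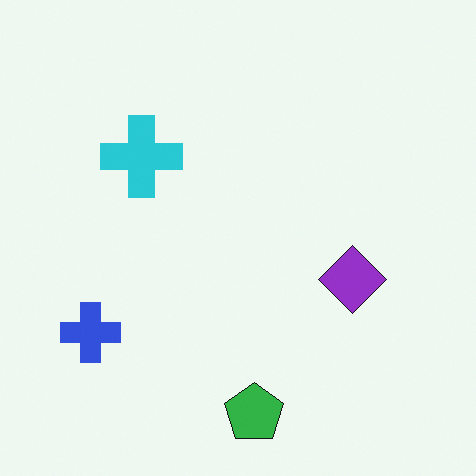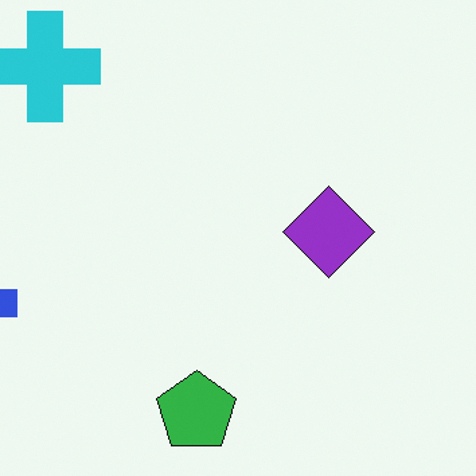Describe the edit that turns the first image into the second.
The transformation is: cropped to a modestly smaller region and rescaled.

The visible shapes are larger and the field of view is narrower; shapes near the original edges may be partly or wholly outside the frame — a crop-and-rescale.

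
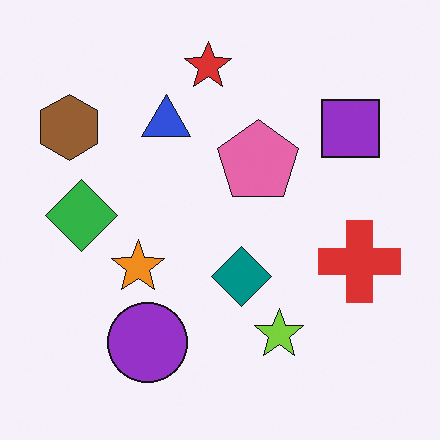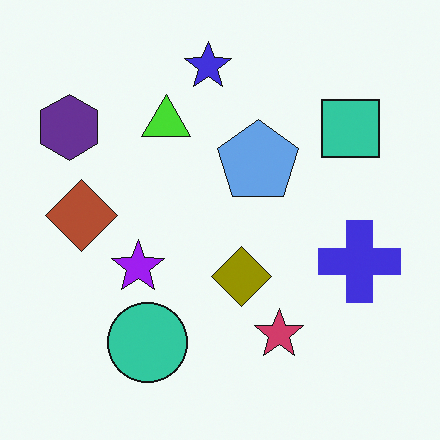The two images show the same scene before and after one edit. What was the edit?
The image was hue-shifted by a large amount.

Every shape's color has rotated by the same amount around the hue wheel — a uniform hue shift.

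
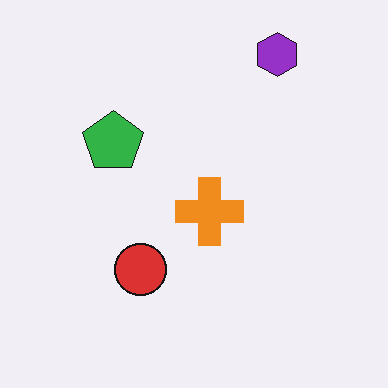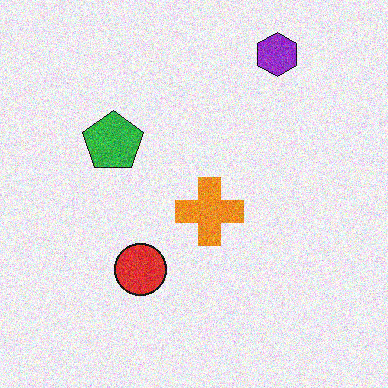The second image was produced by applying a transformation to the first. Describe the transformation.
It was degraded with visible gaussian noise.

Random speckle covers the whole image, including the flat background.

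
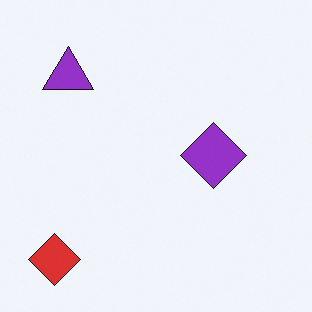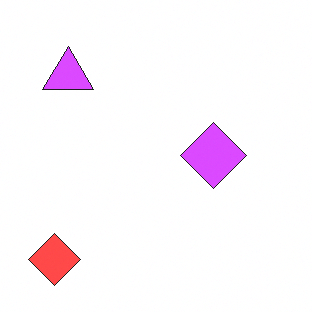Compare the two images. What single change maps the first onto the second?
The second image is the first brightened a lot.

Every pixel — background and shapes alike — is uniformly brightened.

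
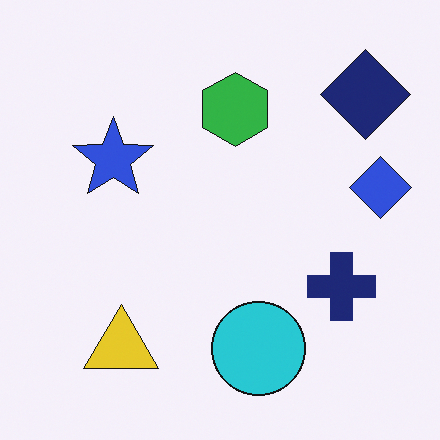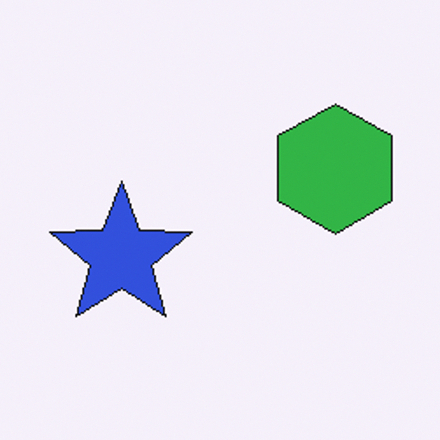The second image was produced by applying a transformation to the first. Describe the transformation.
It was cropped to a noticeably smaller region and rescaled.

The visible shapes are larger and the field of view is narrower; shapes near the original edges may be partly or wholly outside the frame — a crop-and-rescale.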